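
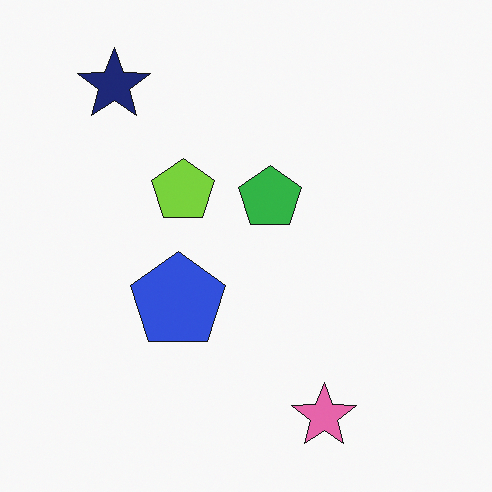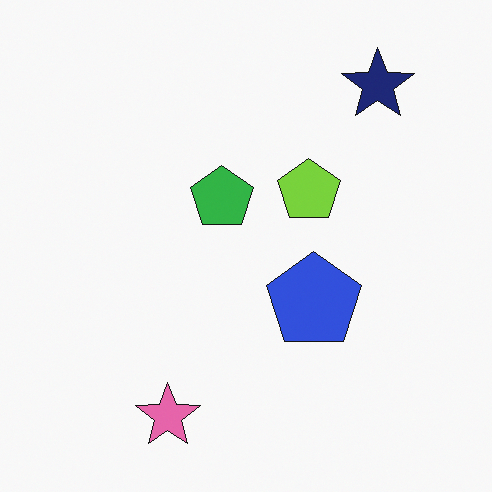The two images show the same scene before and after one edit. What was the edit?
It was flipped horizontally (left ↔ right).

The navy star is in the top-left of the first image and the top-right of the second — shapes on opposite sides of the vertical midline have swapped in a mirror flip.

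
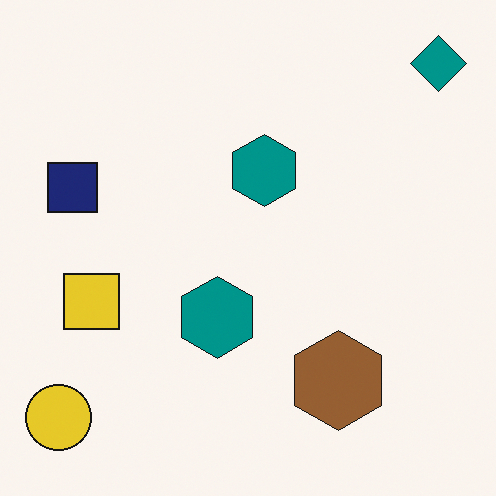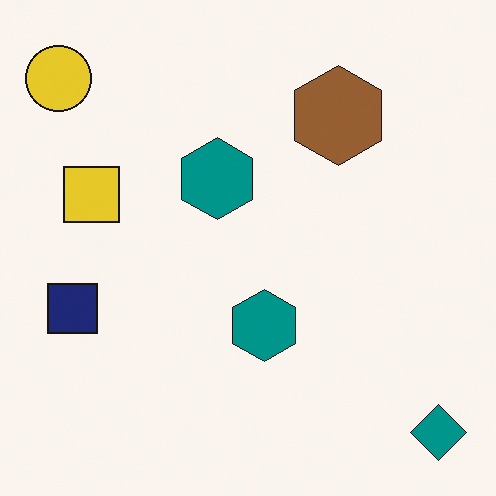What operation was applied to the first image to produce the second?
The transformation is: flipped vertically (top ↔ bottom).

The teal diamond is in the top-right of the first image and the bottom-right of the second — shapes on opposite sides of the horizontal midline have swapped in a mirror flip.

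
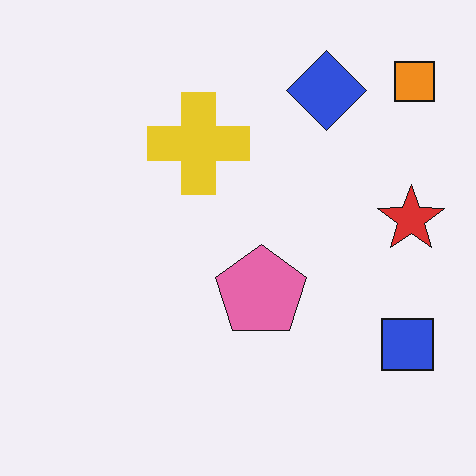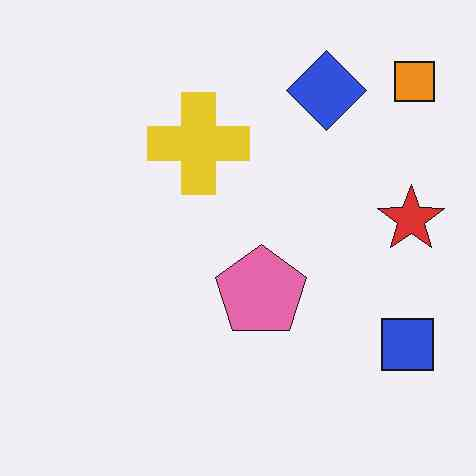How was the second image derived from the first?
The image was given moderate JPEG compression.

Blocky 8×8 compression artifacts appear around shape edges and the flat background shows ringing — characteristic JPEG degradation.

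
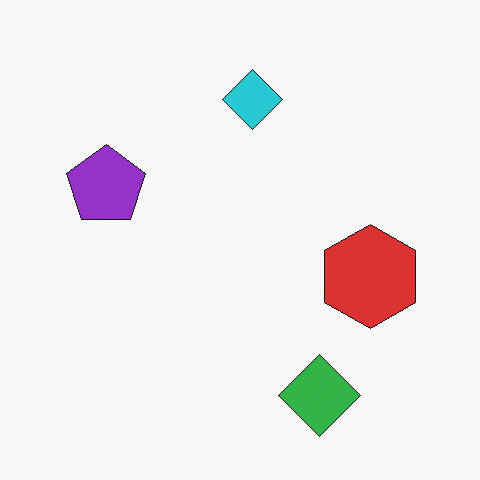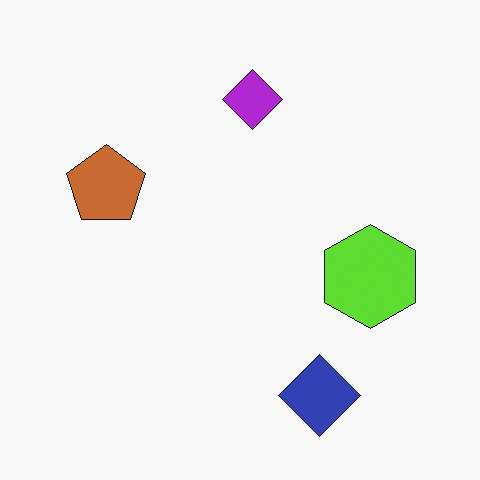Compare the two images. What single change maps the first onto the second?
This is the original image hue-shifted by a moderate amount.

Every shape's color has rotated by the same amount around the hue wheel — a uniform hue shift.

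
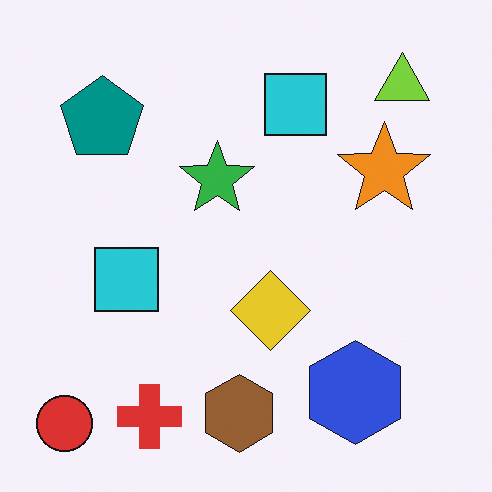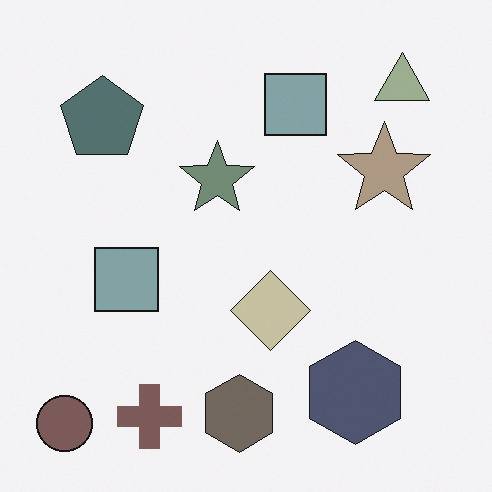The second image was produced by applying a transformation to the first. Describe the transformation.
It was made much more muted (saturation change).

All colors are more muted and greyish — a global saturation change.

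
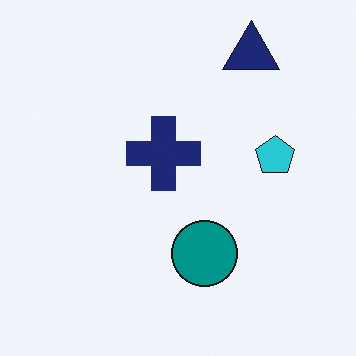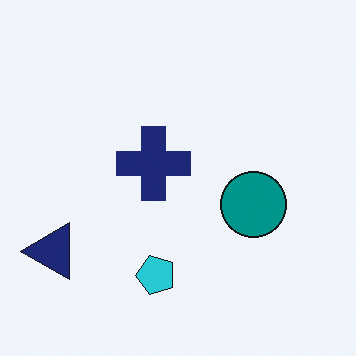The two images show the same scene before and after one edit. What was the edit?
The transformation is: transposed (reflected across the top-left ↔ bottom-right diagonal).

Shapes have swapped their row and column positions — what was in the top-right is now in the bottom-left — a diagonal reflection.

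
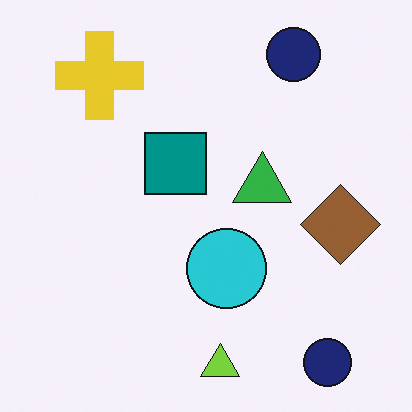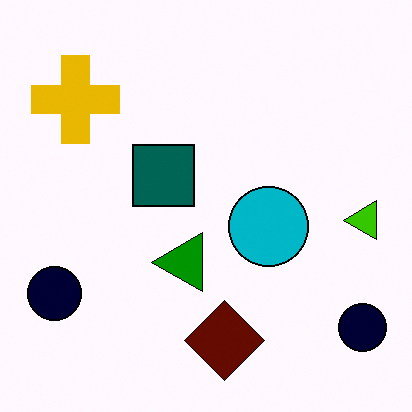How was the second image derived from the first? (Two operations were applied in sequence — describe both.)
Transposed (reflected across the top-left ↔ bottom-right diagonal), then boosted in contrast.

Shapes have swapped their row and column positions — what was in the top-right is now in the bottom-left — a diagonal reflection. Tones are pushed away from mid-grey across the whole image — a global contrast change.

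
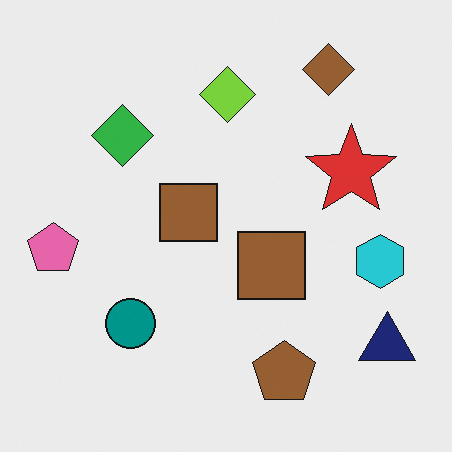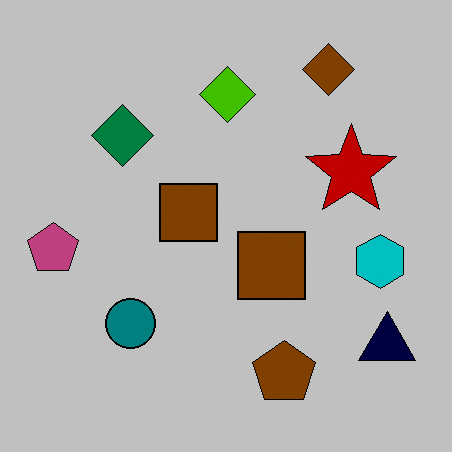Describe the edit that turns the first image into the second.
Aggressively posterized.

Each flat color has snapped to a coarser quantized level — most visibly, the near-white background has dropped to a flat grey.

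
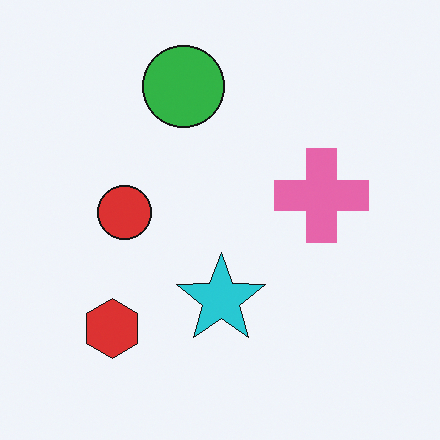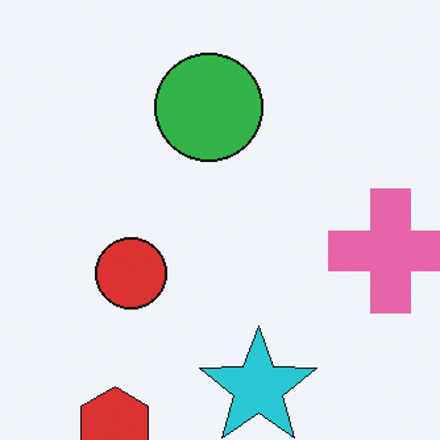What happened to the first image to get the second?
The image was cropped slightly and scaled back up.

The visible shapes are larger and the field of view is narrower; shapes near the original edges may be partly or wholly outside the frame — a crop-and-rescale.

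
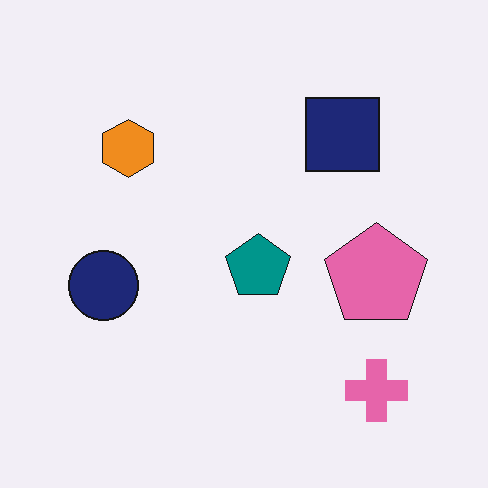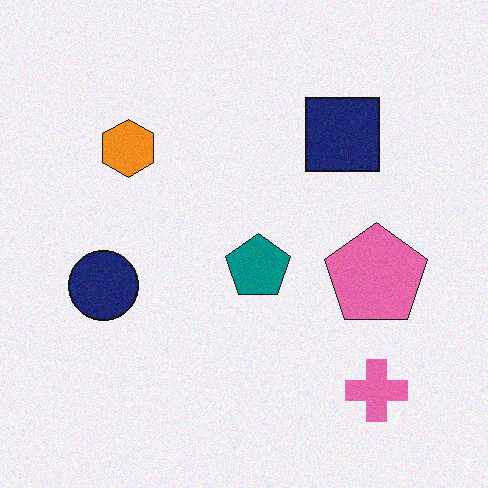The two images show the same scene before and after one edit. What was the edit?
The second image is the first degraded with subtle gaussian noise.

Random speckle covers the whole image, including the flat background.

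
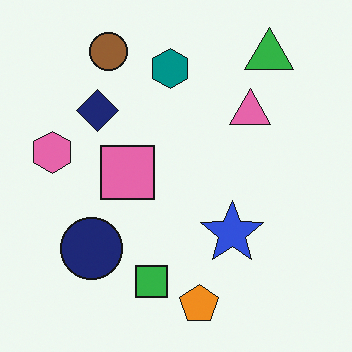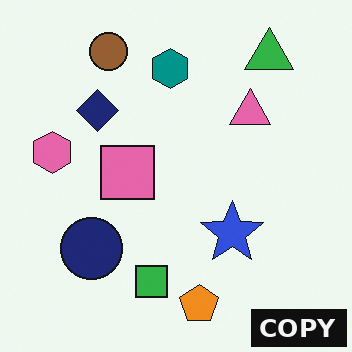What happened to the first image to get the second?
The image was watermarked with the text "COPY" in the lower-right corner.

A dark label reading "COPY" appears in the lower-right corner.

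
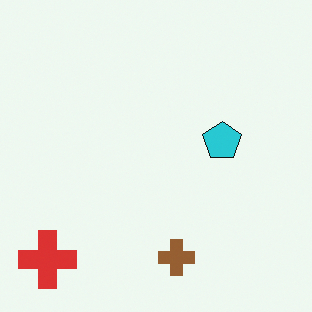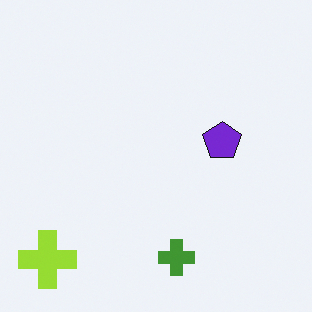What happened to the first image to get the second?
The second image is the first hue-shifted by a moderate amount.

Every shape's color has rotated by the same amount around the hue wheel — a uniform hue shift.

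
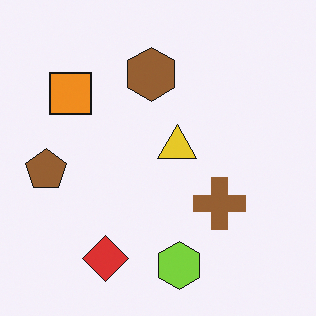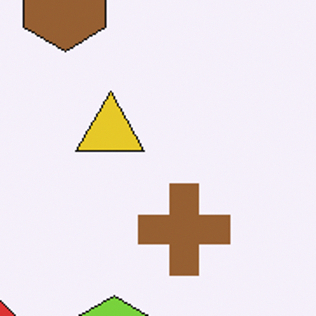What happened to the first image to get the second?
The transformation is: cropped to a noticeably smaller region and rescaled.

The visible shapes are larger and the field of view is narrower; shapes near the original edges may be partly or wholly outside the frame — a crop-and-rescale.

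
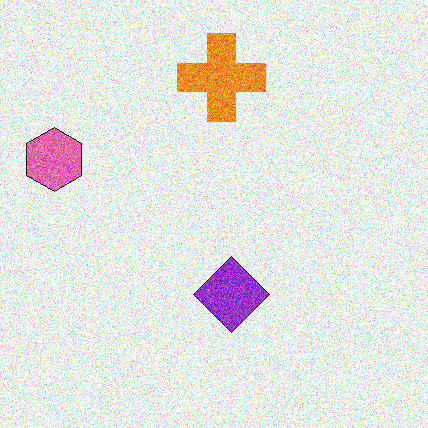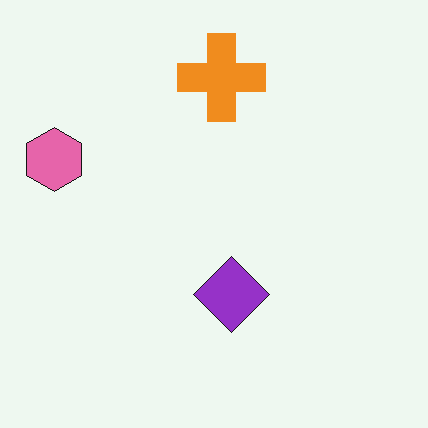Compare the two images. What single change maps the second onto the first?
It was degraded with heavy additive noise.

Random speckle covers the whole image, including the flat background.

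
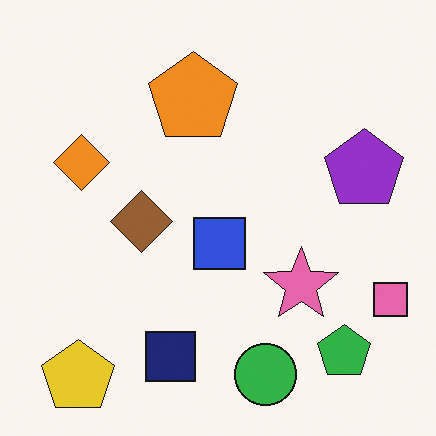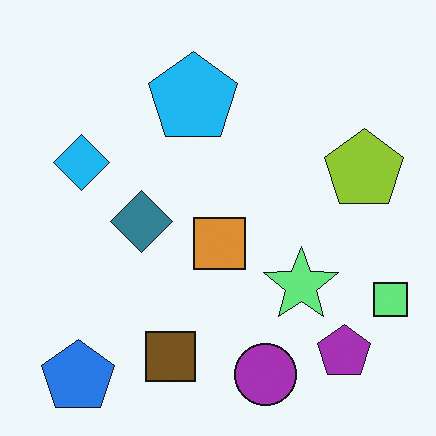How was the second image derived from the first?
This is the original image hue-shifted by a large amount.

Every shape's color has rotated by the same amount around the hue wheel — a uniform hue shift.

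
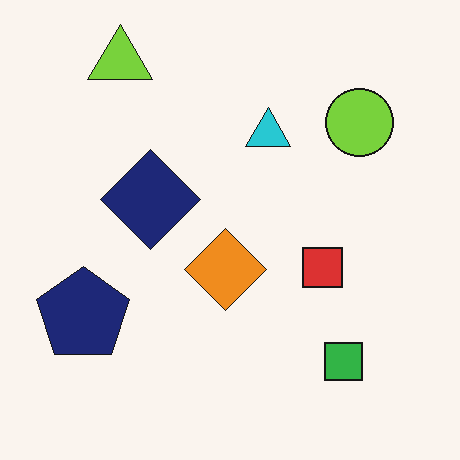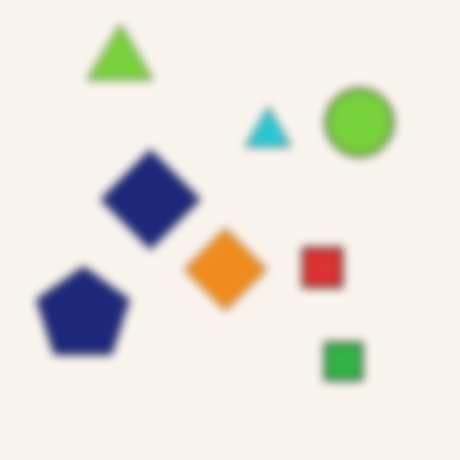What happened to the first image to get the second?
The transformation is: moderately blurred.

Shape edges and outlines are uniformly softened across the whole image.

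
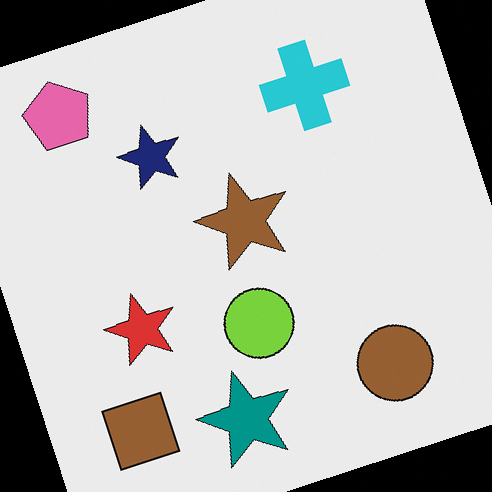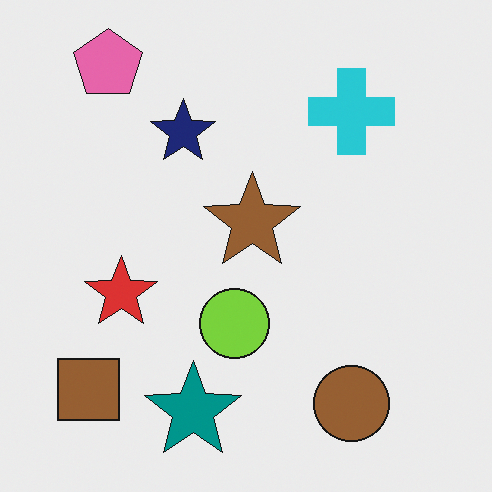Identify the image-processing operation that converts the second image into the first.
This is the original image rotated counter-clockwise by a clearly visible amount.

Every shape is tilted by the same angle and the image corners show triangular fill wedges — a whole-image rotation by a non-right angle.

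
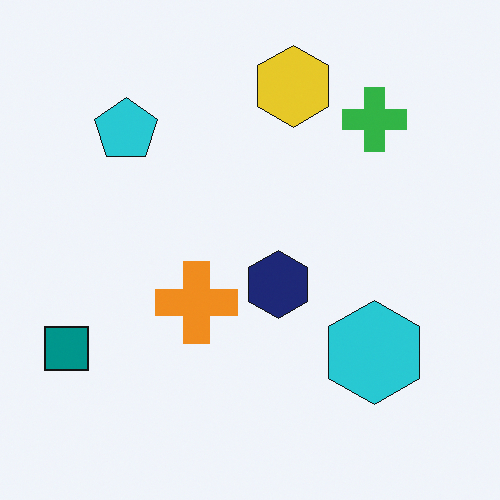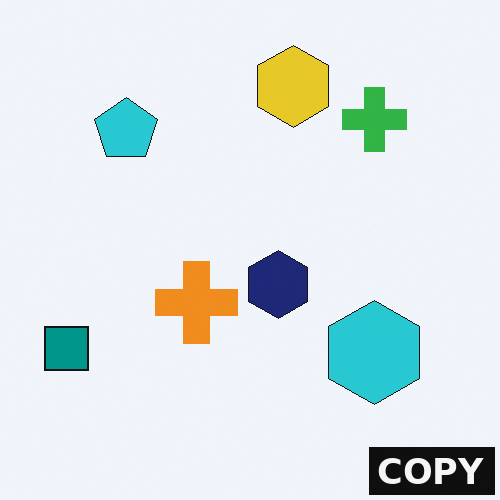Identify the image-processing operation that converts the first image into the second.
It was watermarked with the text "COPY" in the lower-right corner.

A dark label reading "COPY" appears in the lower-right corner.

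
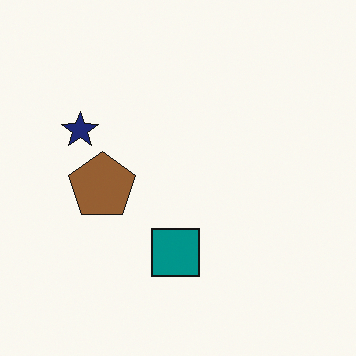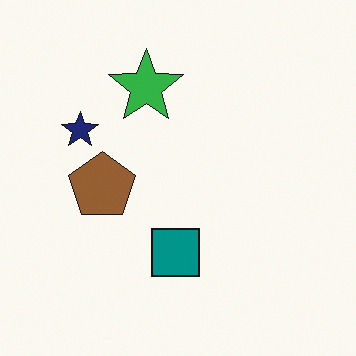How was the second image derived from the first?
Overlaid with an additional green star.

A green star appears in the second image that is absent from the first.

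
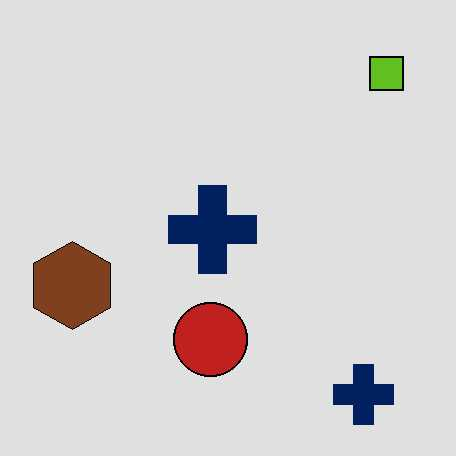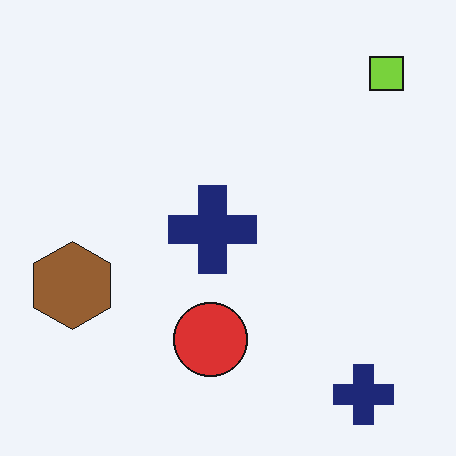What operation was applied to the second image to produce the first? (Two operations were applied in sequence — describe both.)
The image was posterized to a reduced palette, then JPEG-compressed with visible artifacts.

Each flat color has snapped to a coarser quantized level — most visibly, the near-white background has dropped to a flat grey. Blocky 8×8 compression artifacts appear around shape edges and the flat background shows ringing — characteristic JPEG degradation.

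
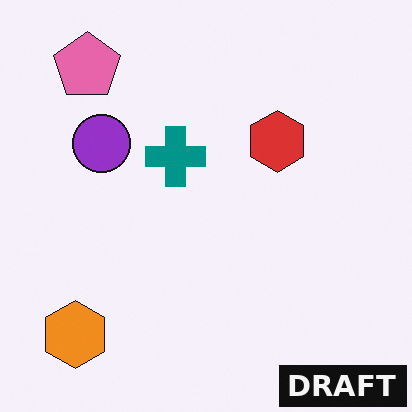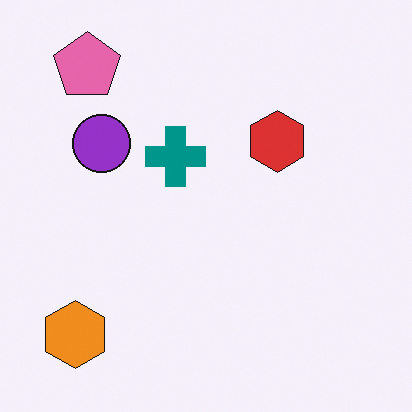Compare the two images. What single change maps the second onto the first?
The first image is the second watermarked with the text "DRAFT" in the lower-right corner.

A dark label reading "DRAFT" appears in the lower-right corner.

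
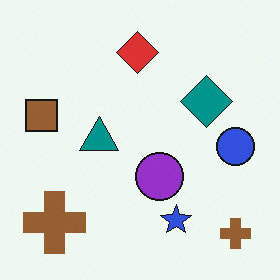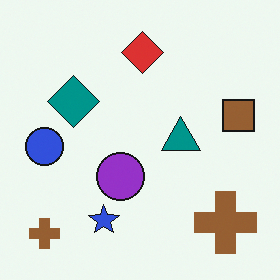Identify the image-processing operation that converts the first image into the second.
It was flipped horizontally (left ↔ right).

The brown square is in the left of the first image and the right of the second — shapes on opposite sides of the vertical midline have swapped in a mirror flip.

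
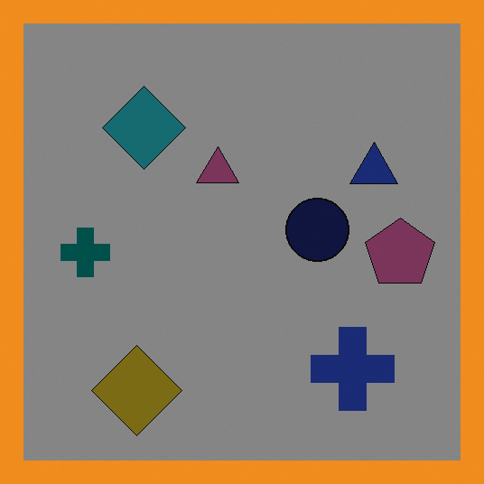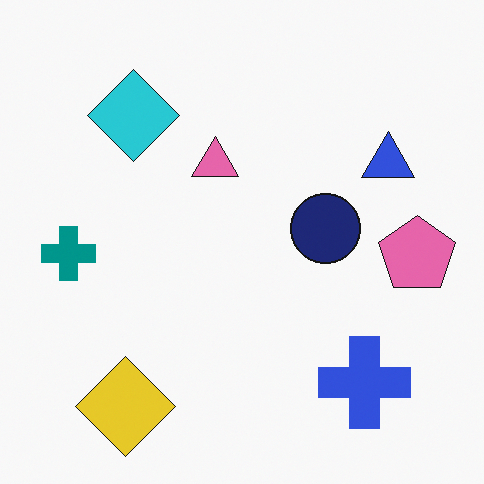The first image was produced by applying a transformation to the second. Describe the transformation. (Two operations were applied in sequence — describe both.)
It was darkened a lot, then framed with a orange border.

Every pixel — background and shapes alike — is uniformly darkened. A solid orange frame runs around the edge of the first image, with the content slightly shrunk inside it.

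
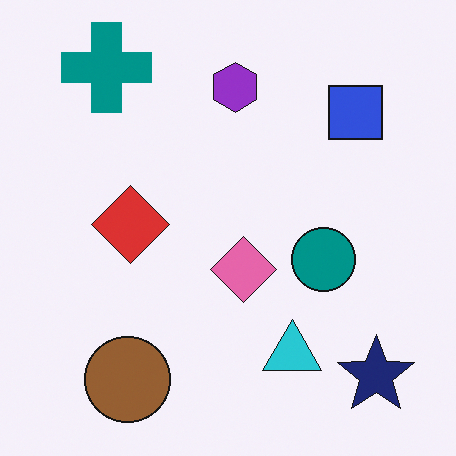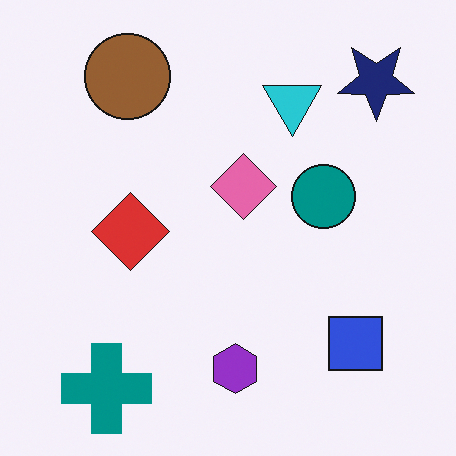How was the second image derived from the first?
The second image is the first flipped vertically (top ↔ bottom).

The teal cross is in the top-left of the first image and the bottom-left of the second — shapes on opposite sides of the horizontal midline have swapped in a mirror flip.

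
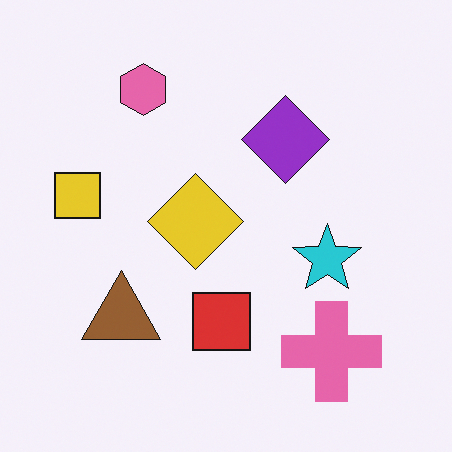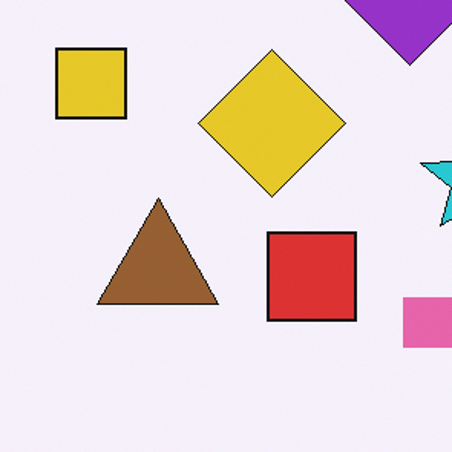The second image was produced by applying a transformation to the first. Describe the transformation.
The image was cropped slightly and scaled back up.

The visible shapes are larger and the field of view is narrower; shapes near the original edges may be partly or wholly outside the frame — a crop-and-rescale.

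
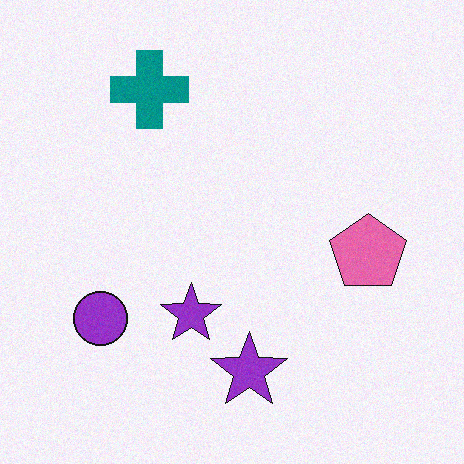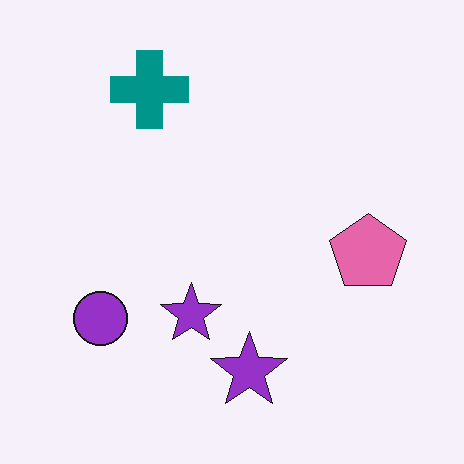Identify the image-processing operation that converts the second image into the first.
This is the original image degraded with subtle gaussian noise.

Random speckle covers the whole image, including the flat background.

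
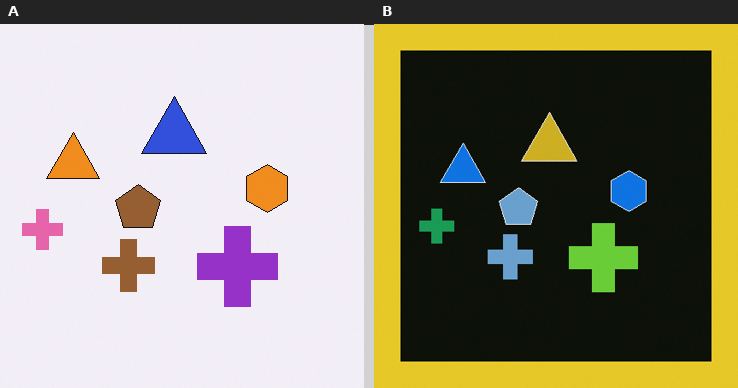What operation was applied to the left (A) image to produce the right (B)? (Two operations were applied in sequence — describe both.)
The transformation is: color-inverted (negative), then framed with a yellow border.

The light background has become dark and every shape's color is its complement — a photographic negative. A solid yellow frame runs around the edge of the right (B) image, with the content slightly shrunk inside it.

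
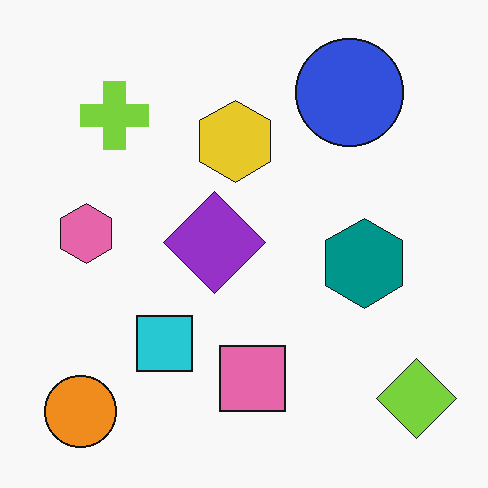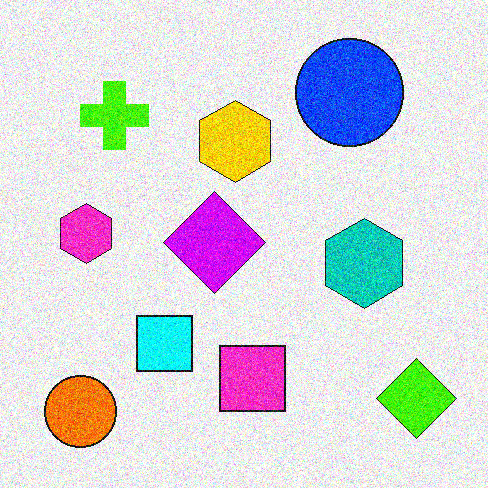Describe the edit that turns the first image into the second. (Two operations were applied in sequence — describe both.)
The transformation is: made much more vivid (saturation change), then degraded with heavy additive noise.

All colors are more vivid — a global saturation change. Random speckle covers the whole image, including the flat background.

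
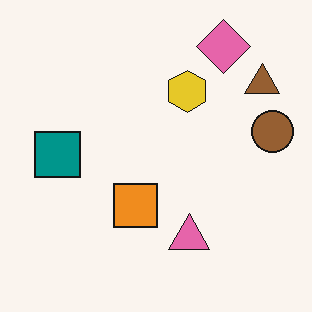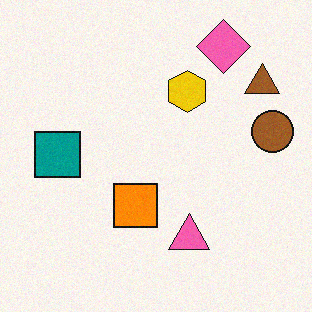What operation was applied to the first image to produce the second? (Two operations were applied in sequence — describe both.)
Slightly oversaturated, then degraded with subtle gaussian noise.

All colors are more vivid — a global saturation change. Random speckle covers the whole image, including the flat background.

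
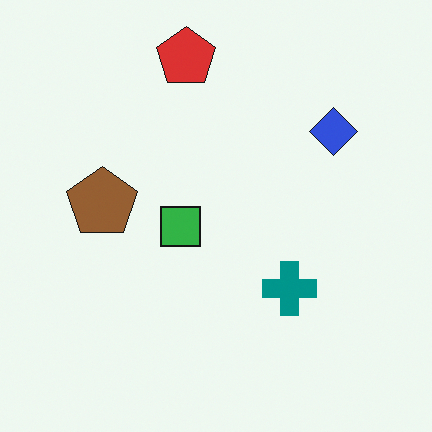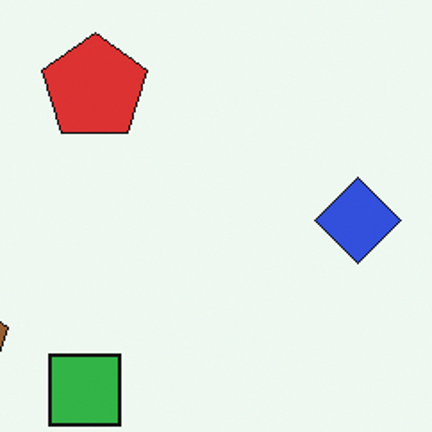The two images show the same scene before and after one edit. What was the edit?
This is the original image cropped tightly and scaled back up.

The visible shapes are larger and the field of view is narrower; shapes near the original edges may be partly or wholly outside the frame — a crop-and-rescale.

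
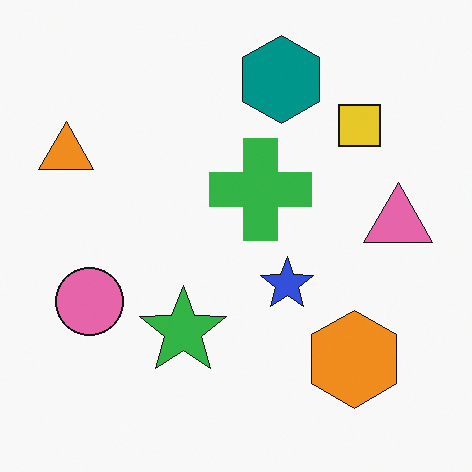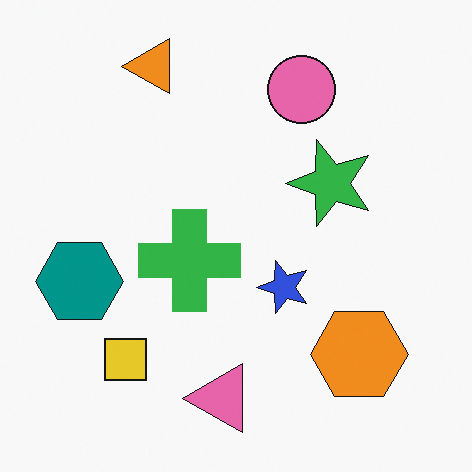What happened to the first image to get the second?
The image was transposed (reflected across the top-left ↔ bottom-right diagonal).

Shapes have swapped their row and column positions — what was in the top-right is now in the bottom-left — a diagonal reflection.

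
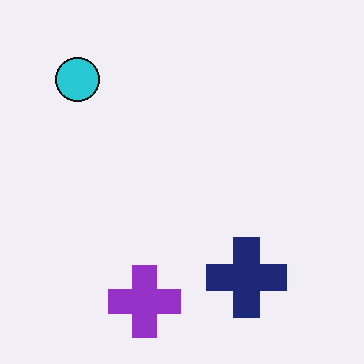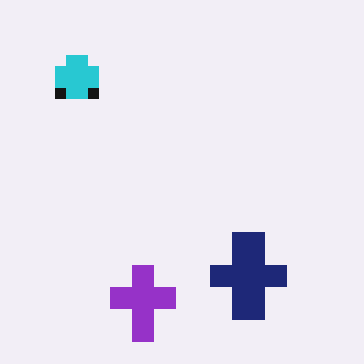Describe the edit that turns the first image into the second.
The image was coarsely pixelated.

Shapes are reduced to large square blocks; fine edges and outlines are lost — a downscale-then-upscale (mosaic) effect.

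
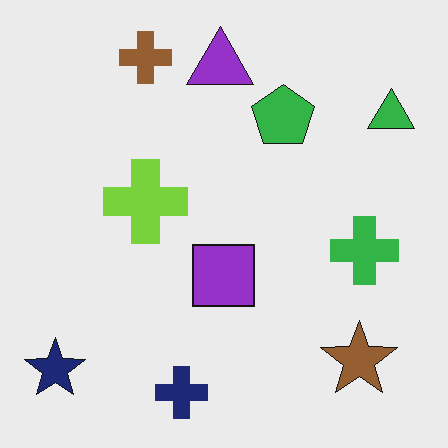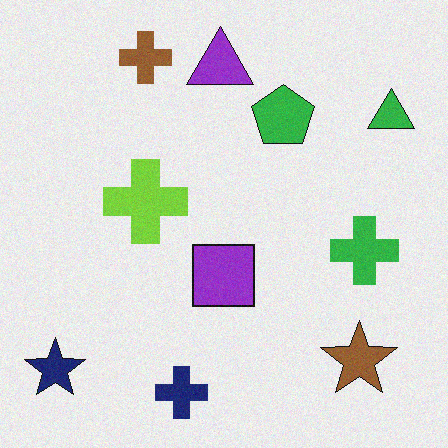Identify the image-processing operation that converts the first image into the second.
This is the original image degraded with subtle gaussian noise.

Random speckle covers the whole image, including the flat background.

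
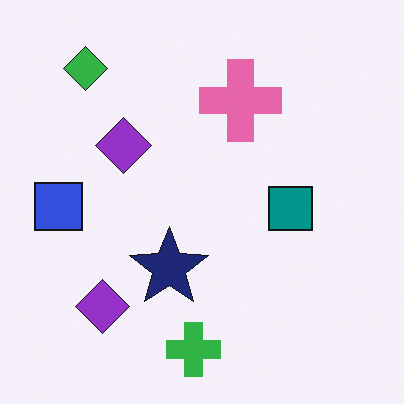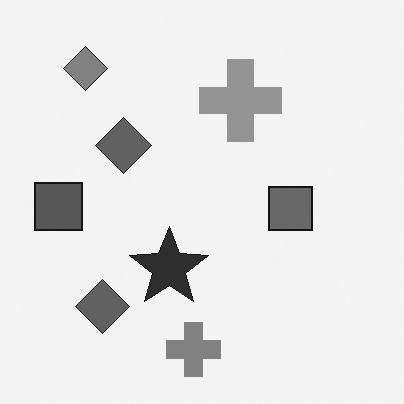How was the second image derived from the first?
It was converted to grayscale.

All color is removed — every shape is now a shade of grey.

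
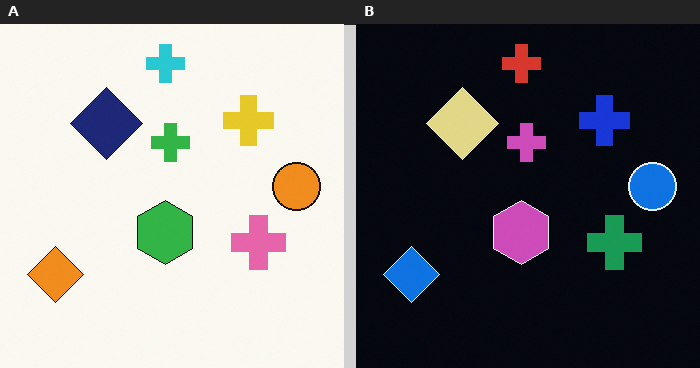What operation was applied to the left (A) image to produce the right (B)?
The image was color-inverted (negative).

The light background has become dark and every shape's color is its complement — a photographic negative.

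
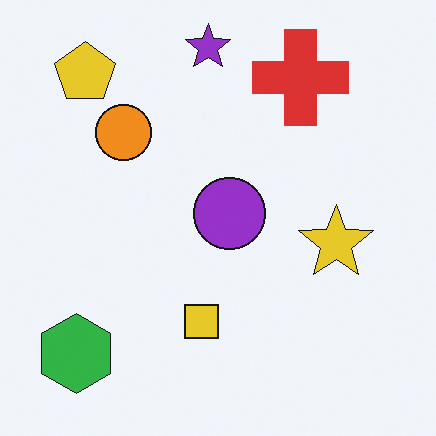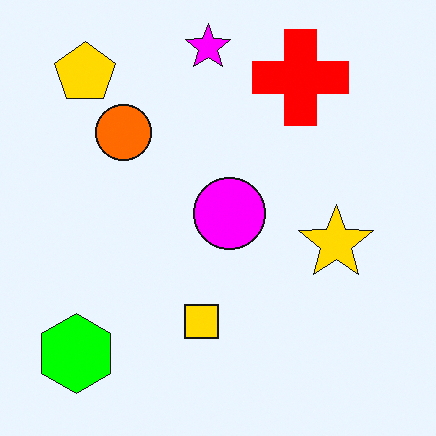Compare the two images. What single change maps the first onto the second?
The second image is the first made much more vivid (saturation change).

All colors are more vivid — a global saturation change.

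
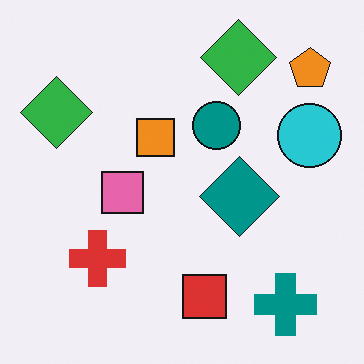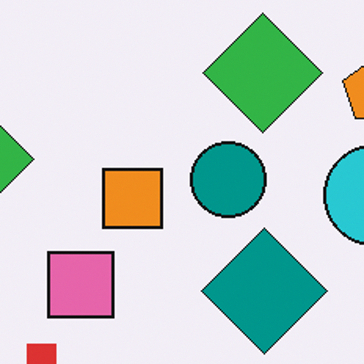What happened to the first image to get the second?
It was cropped slightly and scaled back up.

The visible shapes are larger and the field of view is narrower; shapes near the original edges may be partly or wholly outside the frame — a crop-and-rescale.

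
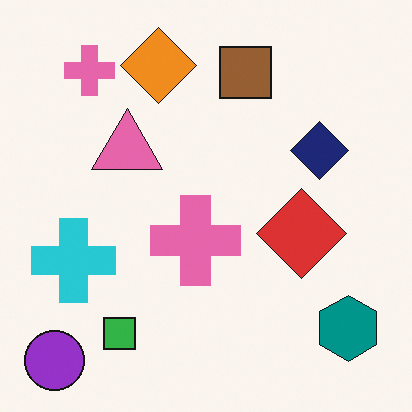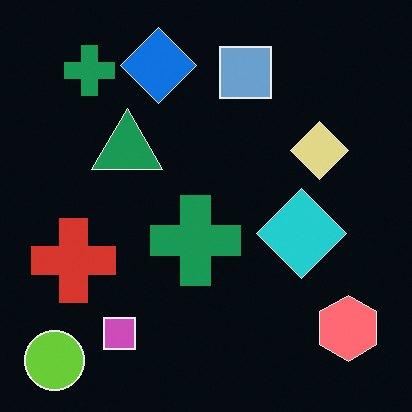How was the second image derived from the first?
The image was color-inverted (negative).

The light background has become dark and every shape's color is its complement — a photographic negative.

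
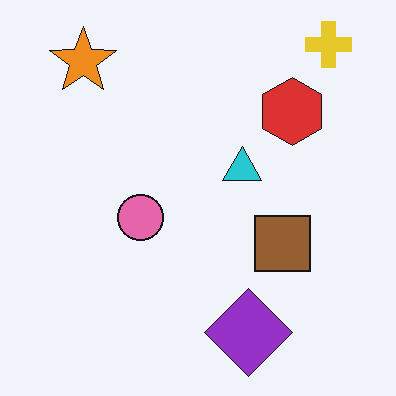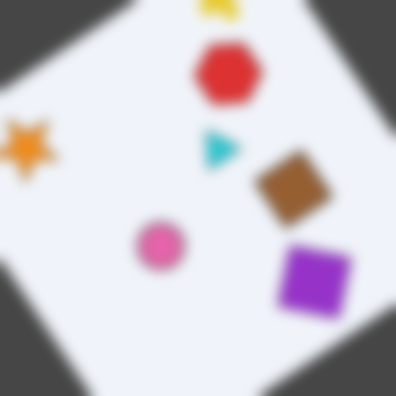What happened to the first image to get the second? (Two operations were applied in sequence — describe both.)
It was rotated counter-clockwise by a large amount — several tens of degrees, then heavily blurred.

Every shape is tilted by the same angle and the image corners show triangular fill wedges — a whole-image rotation by a non-right angle. Shape edges and outlines are uniformly softened across the whole image.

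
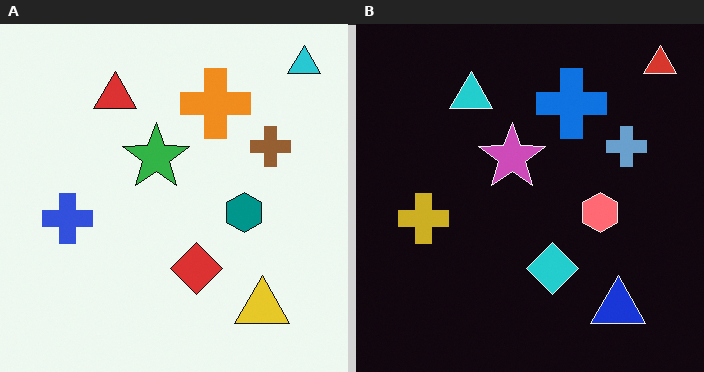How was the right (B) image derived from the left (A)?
Color-inverted (negative).

The light background has become dark and every shape's color is its complement — a photographic negative.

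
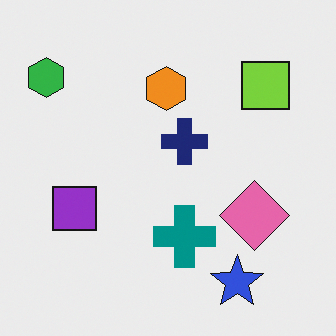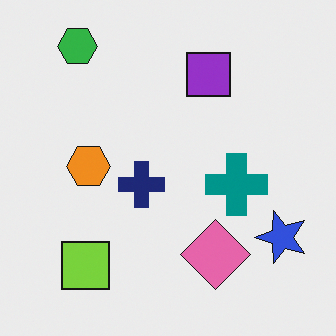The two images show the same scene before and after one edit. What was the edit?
It was transposed (reflected across the top-left ↔ bottom-right diagonal).

Shapes have swapped their row and column positions — what was in the top-right is now in the bottom-left — a diagonal reflection.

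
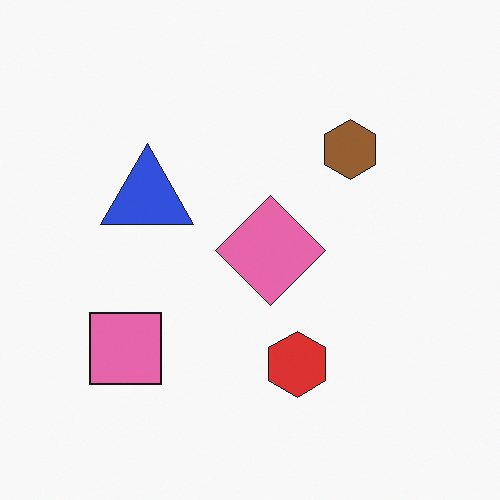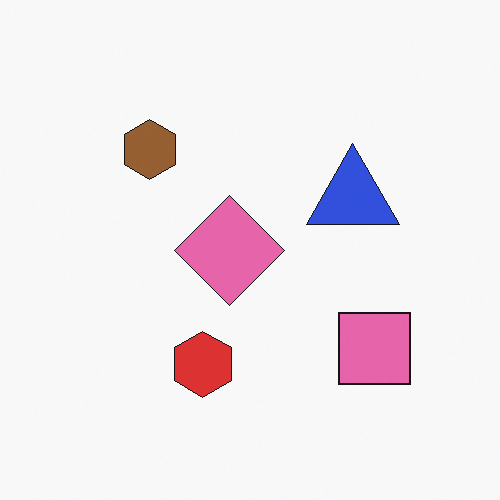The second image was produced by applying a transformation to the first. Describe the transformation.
This is the original image flipped horizontally (left ↔ right).

The pink square is in the bottom-left of the first image and the bottom-right of the second — shapes on opposite sides of the vertical midline have swapped in a mirror flip.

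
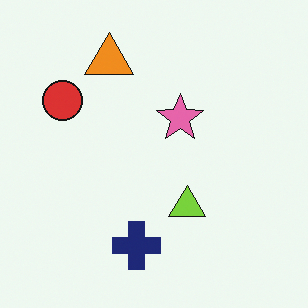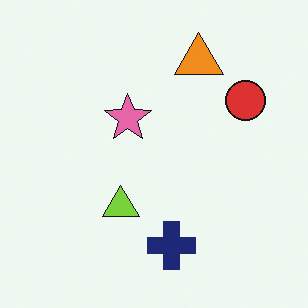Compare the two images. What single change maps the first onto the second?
The image was flipped horizontally (left ↔ right).

The red circle is in the top-left of the first image and the top-right of the second — shapes on opposite sides of the vertical midline have swapped in a mirror flip.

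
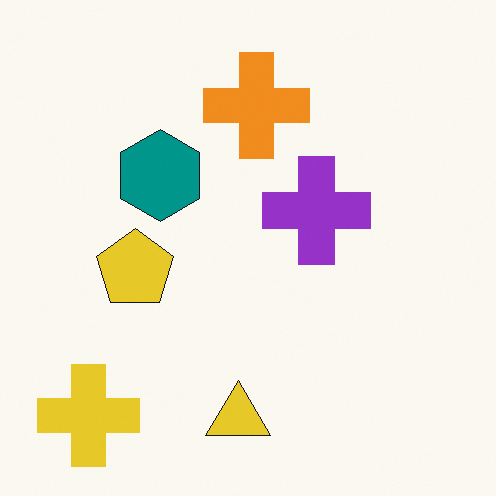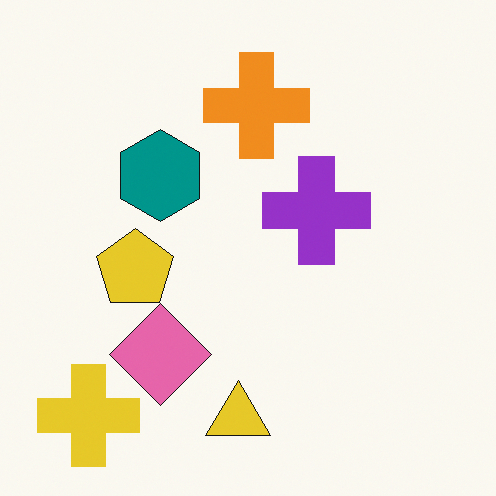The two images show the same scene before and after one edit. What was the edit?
It was overlaid with an additional pink diamond.

A pink diamond appears in the second image that is absent from the first.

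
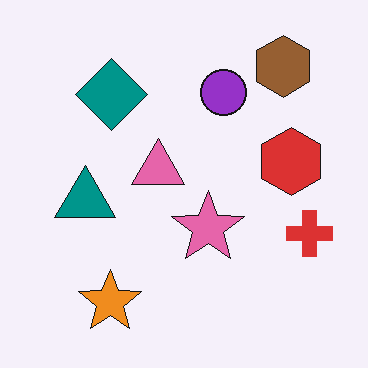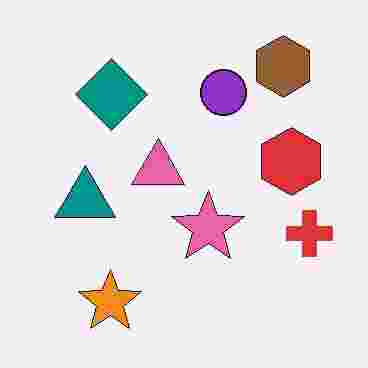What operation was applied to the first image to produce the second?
This is the original image heavily JPEG-compressed with obvious blocking artifacts.

Blocky 8×8 compression artifacts appear around shape edges and the flat background shows ringing — characteristic JPEG degradation.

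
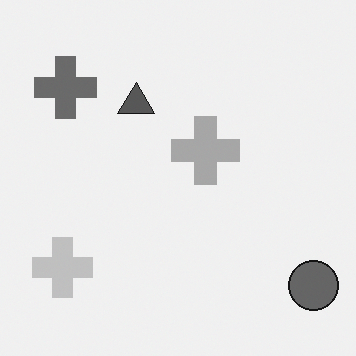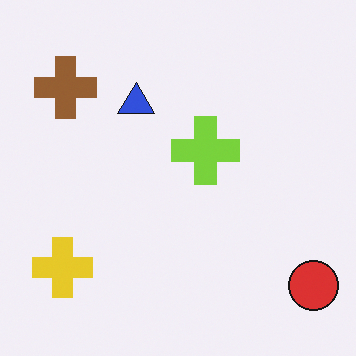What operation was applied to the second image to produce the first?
Converted to grayscale.

All color is removed — every shape is now a shade of grey.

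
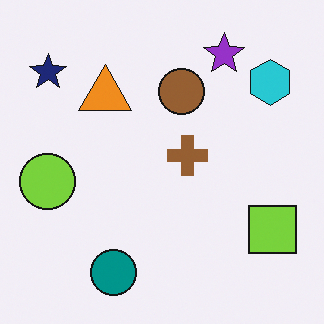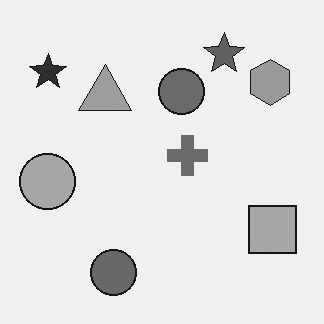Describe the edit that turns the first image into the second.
Converted to grayscale.

All color is removed — every shape is now a shade of grey.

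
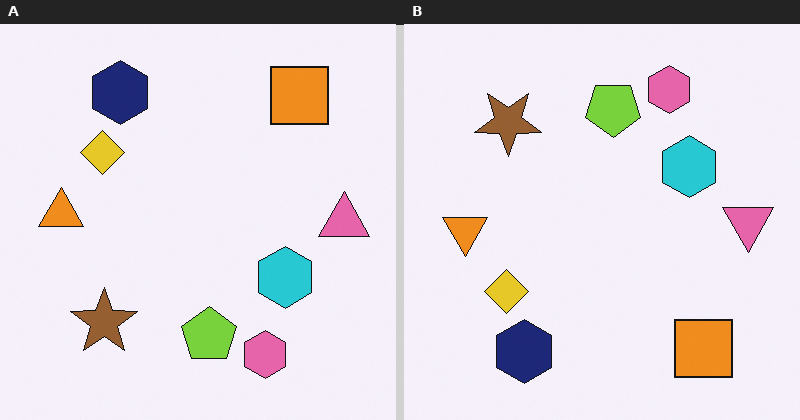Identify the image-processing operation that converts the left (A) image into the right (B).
The transformation is: flipped vertically (top ↔ bottom).

The pink hexagon is in the bottom-right of the left (A) image and the top-right of the right (B) — shapes on opposite sides of the horizontal midline have swapped in a mirror flip.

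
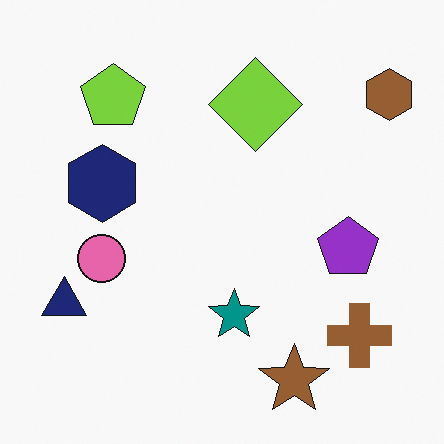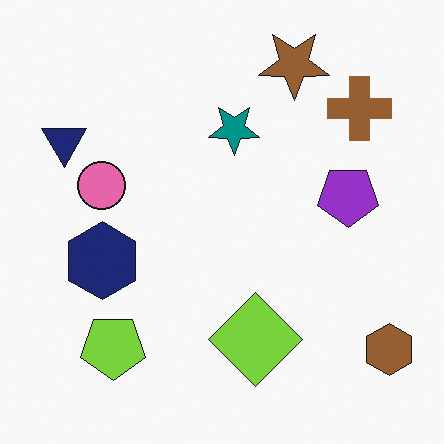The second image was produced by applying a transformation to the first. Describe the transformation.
It was flipped vertically (top ↔ bottom).

The brown star is in the bottom of the first image and the top of the second — shapes on opposite sides of the horizontal midline have swapped in a mirror flip.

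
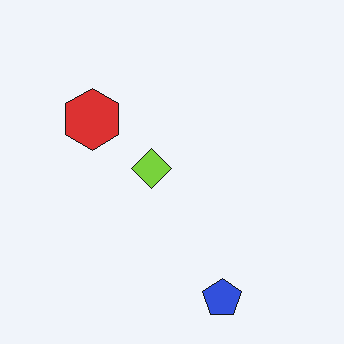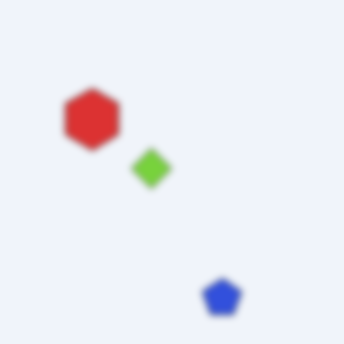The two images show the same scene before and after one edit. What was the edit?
The second image is the first moderately blurred.

Shape edges and outlines are uniformly softened across the whole image.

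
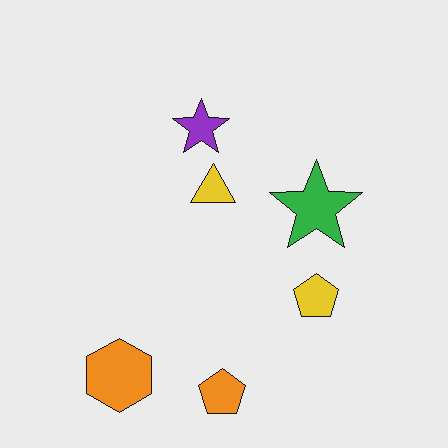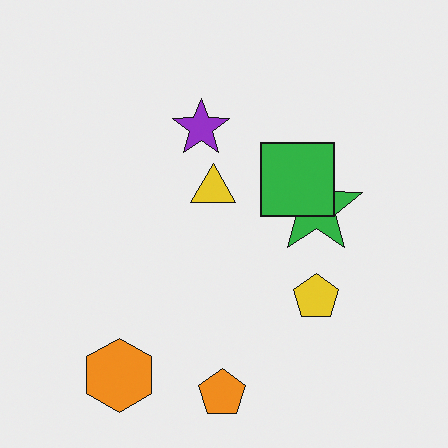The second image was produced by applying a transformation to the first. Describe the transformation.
This is the original image overlaid with an additional green square.

A green square appears in the second image that is absent from the first.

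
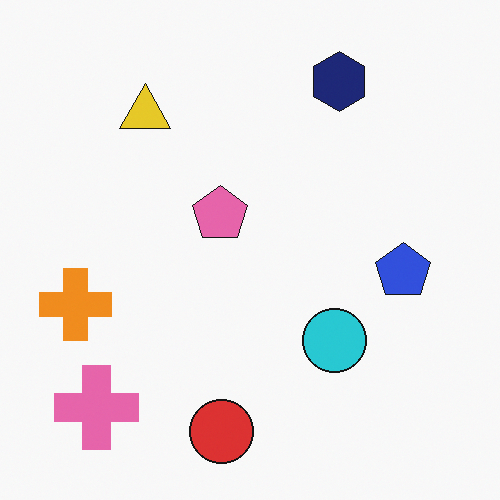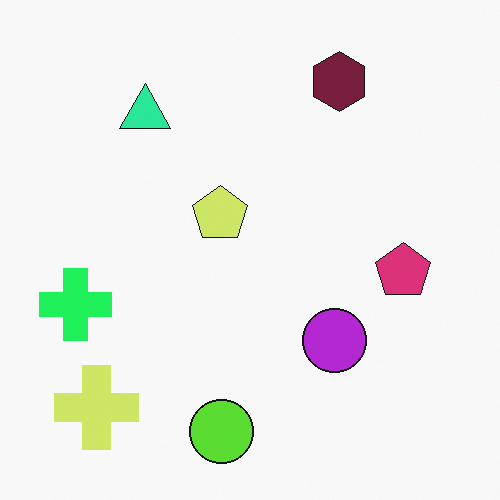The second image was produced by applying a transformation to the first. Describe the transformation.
The transformation is: hue-shifted through roughly a third of the color wheel.

Every shape's color has rotated by the same amount around the hue wheel — a uniform hue shift.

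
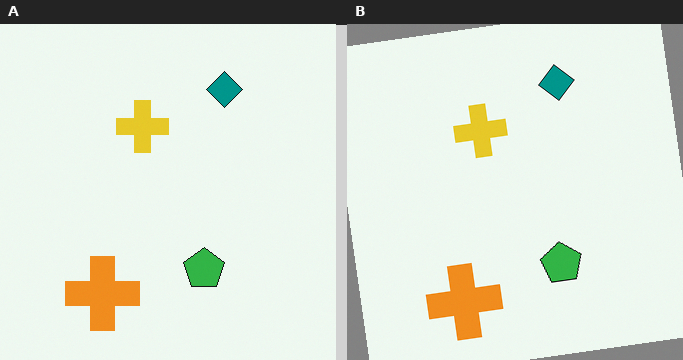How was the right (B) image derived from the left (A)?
Rotated counter-clockwise by a small amount.

Every shape is tilted by the same angle and the image corners show triangular fill wedges — a whole-image rotation by a non-right angle.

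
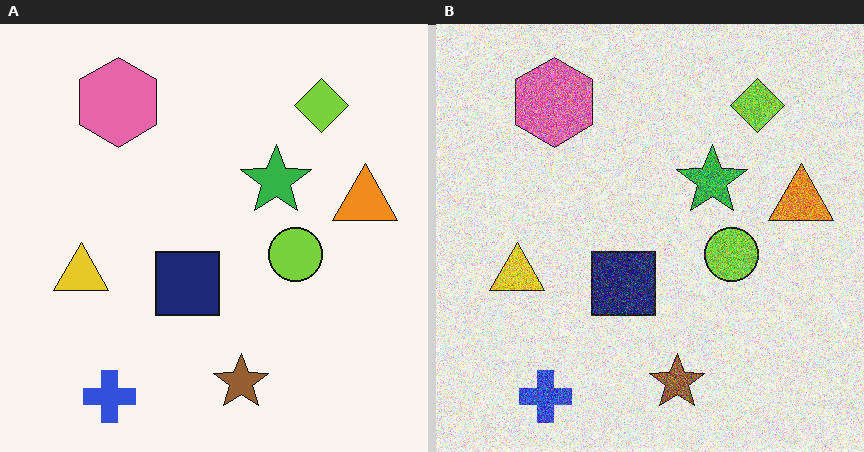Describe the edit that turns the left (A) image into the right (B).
The image was degraded with a thick layer of grain.

Random speckle covers the whole image, including the flat background.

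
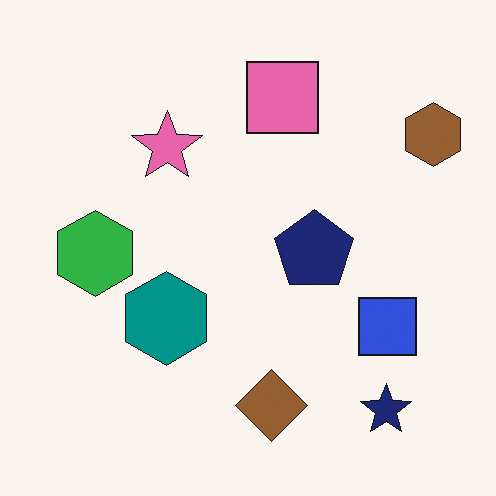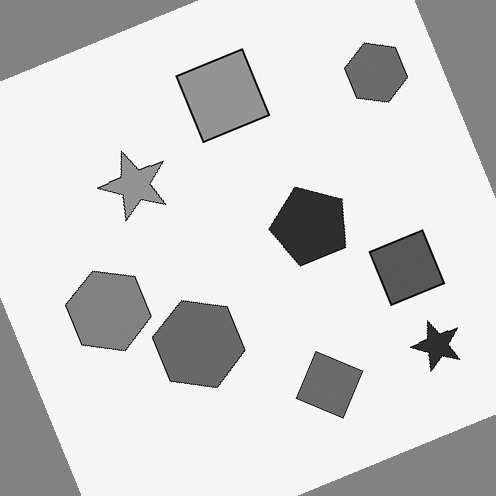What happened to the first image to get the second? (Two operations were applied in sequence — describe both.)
Converted to grayscale, then rotated counter-clockwise by a clearly visible amount.

All color is removed — every shape is now a shade of grey. Every shape is tilted by the same angle and the image corners show triangular fill wedges — a whole-image rotation by a non-right angle.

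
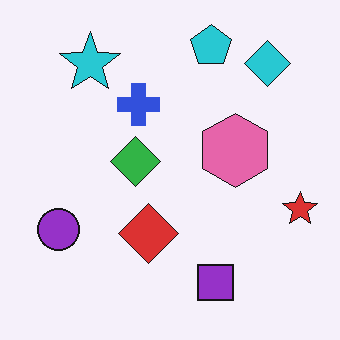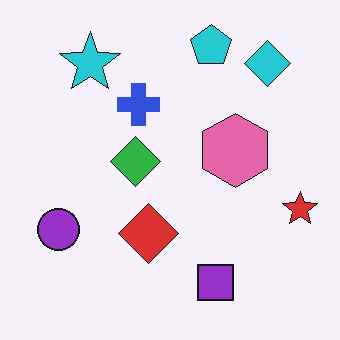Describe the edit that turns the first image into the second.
It was JPEG-compressed with visible artifacts.

Blocky 8×8 compression artifacts appear around shape edges and the flat background shows ringing — characteristic JPEG degradation.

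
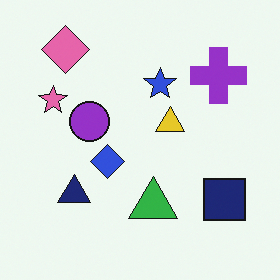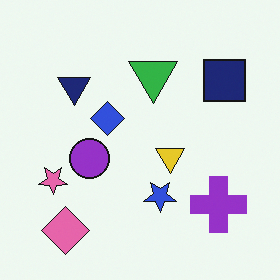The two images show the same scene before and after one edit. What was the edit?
The transformation is: flipped vertically (top ↔ bottom).

The pink diamond is in the top-left of the first image and the bottom-left of the second — shapes on opposite sides of the horizontal midline have swapped in a mirror flip.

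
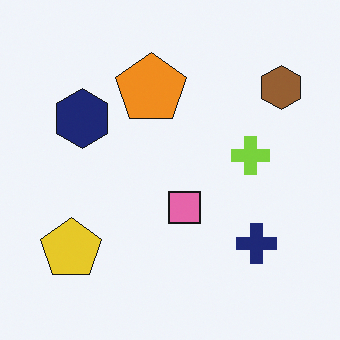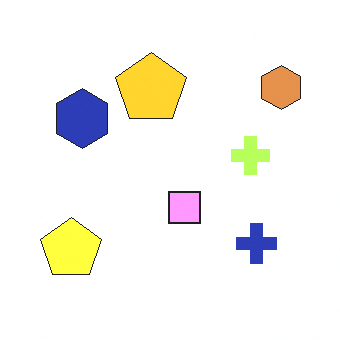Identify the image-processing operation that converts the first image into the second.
The second image is the first brightened a lot.

Every pixel — background and shapes alike — is uniformly brightened.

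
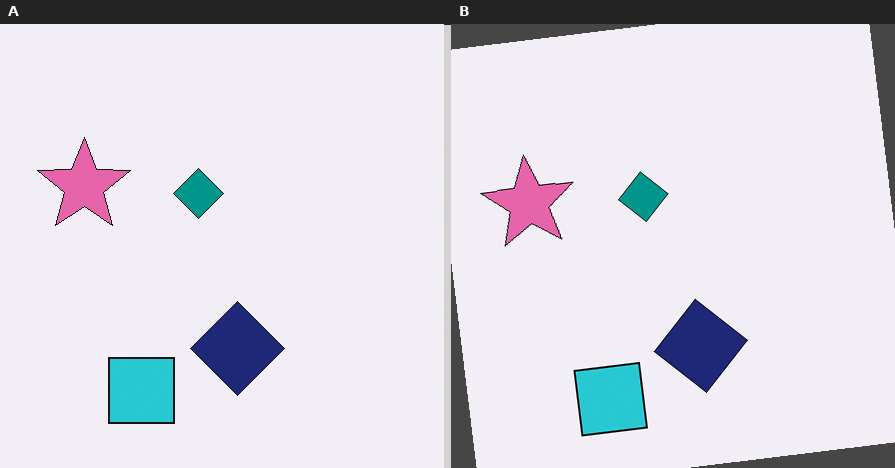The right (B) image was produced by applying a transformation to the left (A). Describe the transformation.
It was rotated counter-clockwise by a small amount.

Every shape is tilted by the same angle and the image corners show triangular fill wedges — a whole-image rotation by a non-right angle.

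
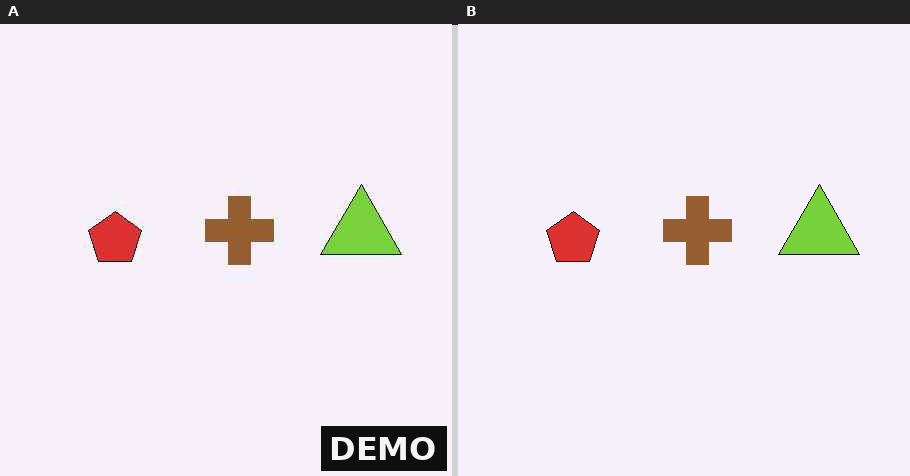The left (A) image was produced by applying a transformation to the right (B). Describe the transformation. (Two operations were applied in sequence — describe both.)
Given moderate JPEG compression, then watermarked with the text "DEMO" in the lower-right corner.

Blocky 8×8 compression artifacts appear around shape edges and the flat background shows ringing — characteristic JPEG degradation. A dark label reading "DEMO" appears in the lower-right corner.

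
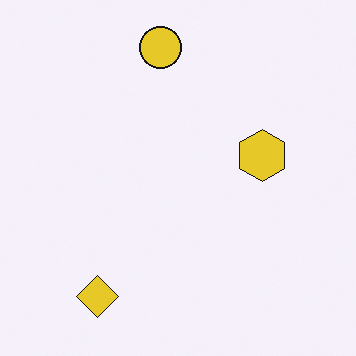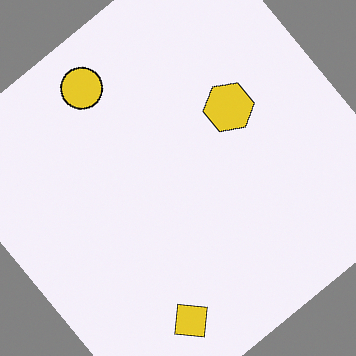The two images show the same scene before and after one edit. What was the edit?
The image was rotated counter-clockwise by a large amount — several tens of degrees.

Every shape is tilted by the same angle and the image corners show triangular fill wedges — a whole-image rotation by a non-right angle.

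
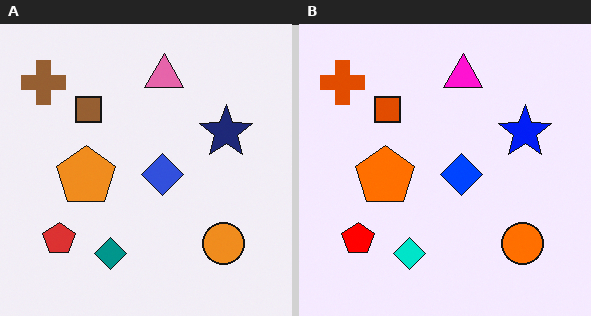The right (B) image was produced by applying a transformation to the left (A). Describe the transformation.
The right (B) image is the left (A) made much more vivid (saturation change).

All colors are more vivid — a global saturation change.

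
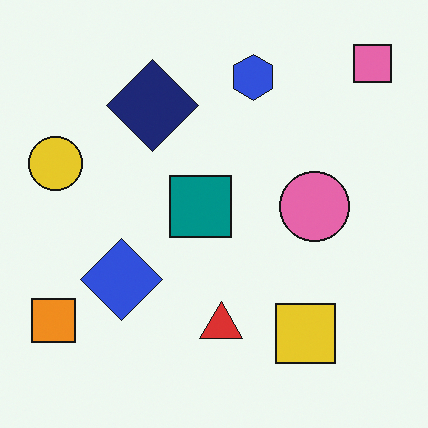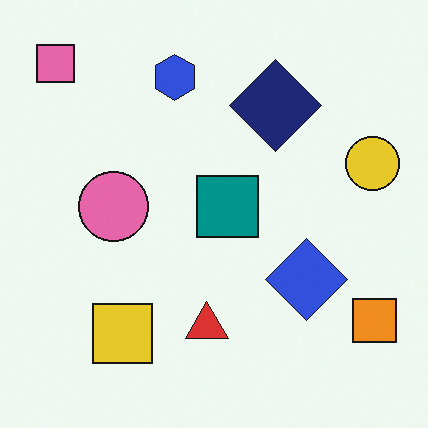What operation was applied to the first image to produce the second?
It was flipped horizontally (left ↔ right).

The orange square is in the bottom-left of the first image and the bottom-right of the second — shapes on opposite sides of the vertical midline have swapped in a mirror flip.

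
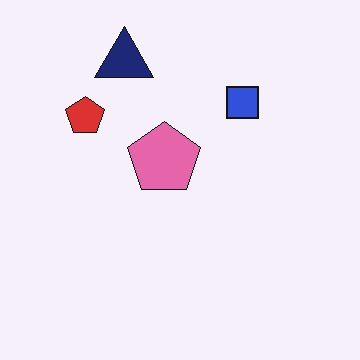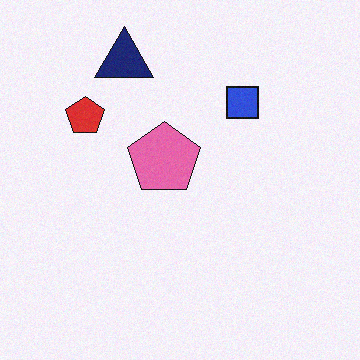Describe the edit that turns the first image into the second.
The second image is the first degraded with subtle gaussian noise.

Random speckle covers the whole image, including the flat background.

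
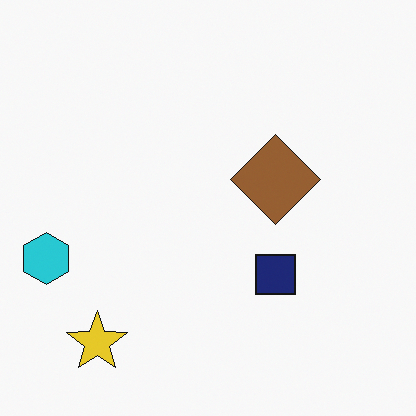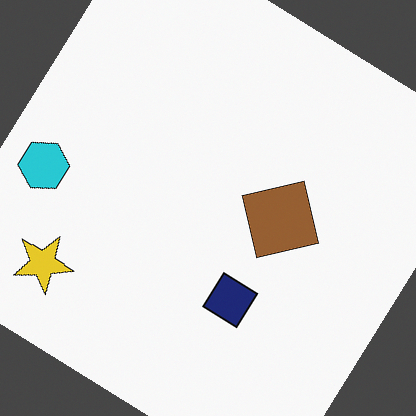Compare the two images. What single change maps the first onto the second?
Rotated clockwise by a large amount — several tens of degrees.

Every shape is tilted by the same angle and the image corners show triangular fill wedges — a whole-image rotation by a non-right angle.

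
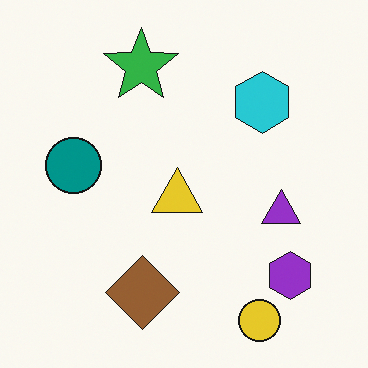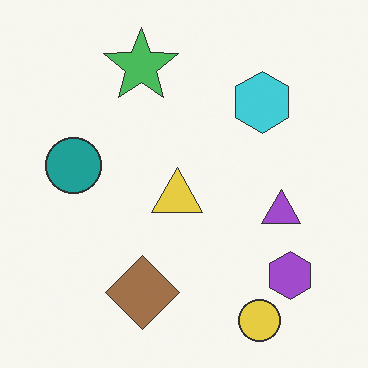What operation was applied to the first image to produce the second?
The image was given slightly reduced contrast.

Tones are pushed toward mid-grey across the whole image — a global contrast change.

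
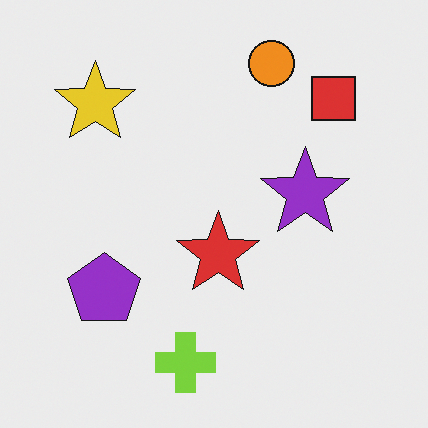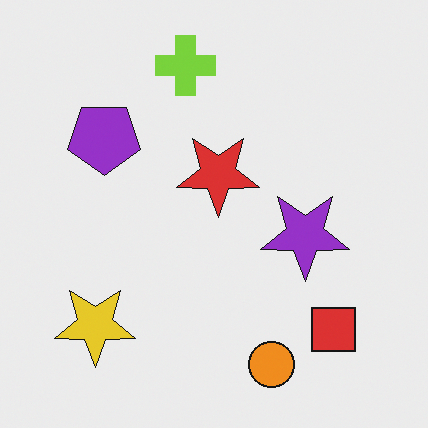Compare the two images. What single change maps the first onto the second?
Flipped vertically (top ↔ bottom).

The orange circle is in the top of the first image and the bottom of the second — shapes on opposite sides of the horizontal midline have swapped in a mirror flip.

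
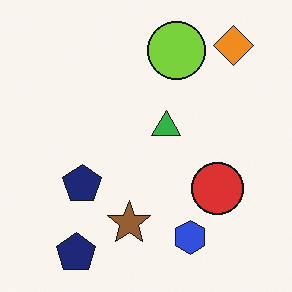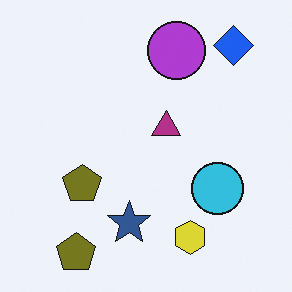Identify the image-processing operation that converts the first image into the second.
The transformation is: hue-shifted by a large amount.

Every shape's color has rotated by the same amount around the hue wheel — a uniform hue shift.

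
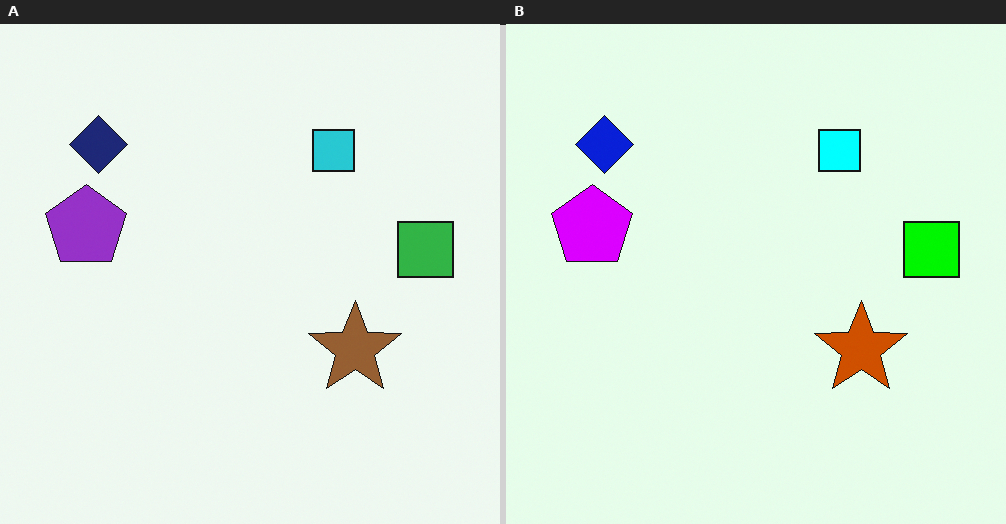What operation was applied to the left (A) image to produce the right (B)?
The right (B) image is the left (A) heavily oversaturated.

All colors are more vivid — a global saturation change.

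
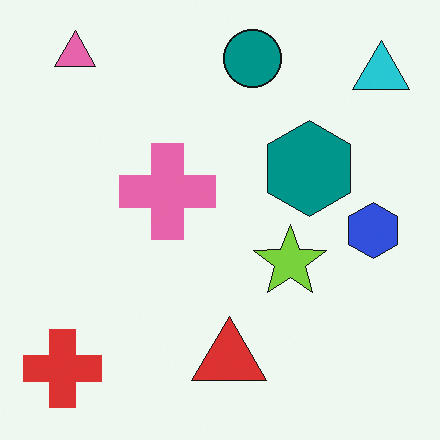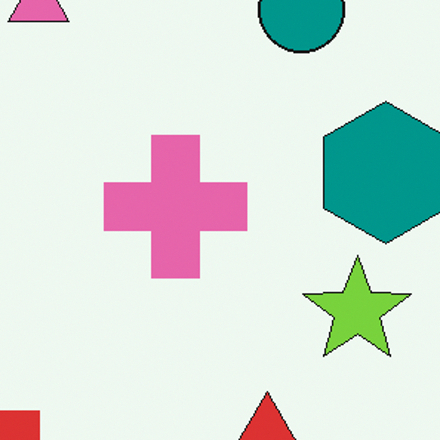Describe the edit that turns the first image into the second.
This is the original image cropped slightly and scaled back up.

The visible shapes are larger and the field of view is narrower; shapes near the original edges may be partly or wholly outside the frame — a crop-and-rescale.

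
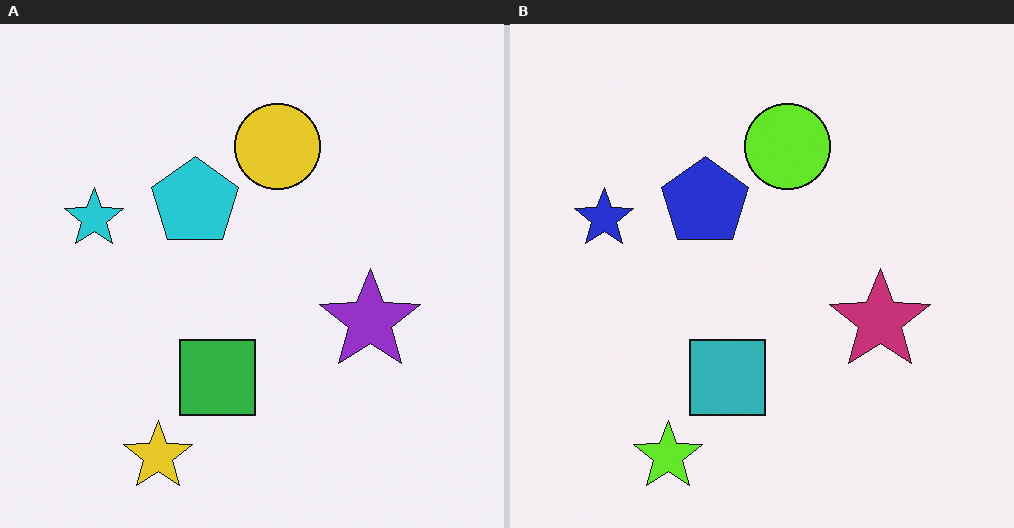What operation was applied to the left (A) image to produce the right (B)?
This is the original image hue-shifted by a small amount.

Every shape's color has rotated by the same amount around the hue wheel — a uniform hue shift.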